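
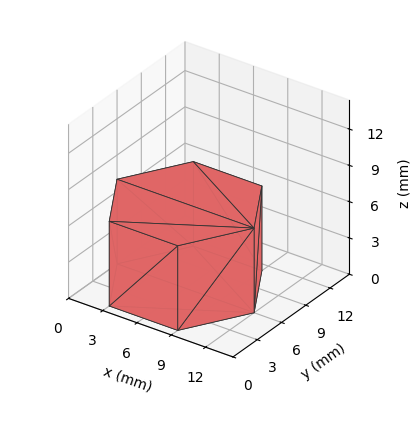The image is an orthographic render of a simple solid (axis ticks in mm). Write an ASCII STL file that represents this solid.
Reading the render: the shape is a regular 6-sided prism (a cylinder approximated with 6 flat sides), circumscribed radius ≈ 6 mm, height ≈ 7 mm (dimensions read to the nearest mm from the axis ticks). For the STL, each face is triangulated and given an outward normal.

solid part
  facet normal 0.0000 0.0000 -1.0000
    outer loop
      vertex 3.00 11.20 0.00
      vertex 9.00 11.20 0.00
      vertex 12.00 6.00 0.00
    endloop
  endfacet
  facet normal 0.0000 0.0000 -1.0000
    outer loop
      vertex 0.00 6.00 0.00
      vertex 3.00 11.20 0.00
      vertex 12.00 6.00 0.00
    endloop
  endfacet
  facet normal 0.0000 0.0000 -1.0000
    outer loop
      vertex 3.00 0.80 0.00
      vertex 0.00 6.00 0.00
      vertex 12.00 6.00 0.00
    endloop
  endfacet
  facet normal 0.0000 0.0000 -1.0000
    outer loop
      vertex 9.00 0.80 0.00
      vertex 3.00 0.80 0.00
      vertex 12.00 6.00 0.00
    endloop
  endfacet
  facet normal 0.0000 0.0000 1.0000
    outer loop
      vertex 12.00 6.00 7.00
      vertex 9.00 11.20 7.00
      vertex 3.00 11.20 7.00
    endloop
  endfacet
  facet normal 0.0000 0.0000 1.0000
    outer loop
      vertex 12.00 6.00 7.00
      vertex 3.00 11.20 7.00
      vertex 0.00 6.00 7.00
    endloop
  endfacet
  facet normal 0.0000 0.0000 1.0000
    outer loop
      vertex 12.00 6.00 7.00
      vertex 0.00 6.00 7.00
      vertex 3.00 0.80 7.00
    endloop
  endfacet
  facet normal 0.0000 0.0000 1.0000
    outer loop
      vertex 12.00 6.00 7.00
      vertex 3.00 0.80 7.00
      vertex 9.00 0.80 7.00
    endloop
  endfacet
  facet normal 0.8662 0.4997 0.0000
    outer loop
      vertex 12.00 6.00 0.00
      vertex 9.00 11.20 0.00
      vertex 9.00 11.20 7.00
    endloop
  endfacet
  facet normal 0.8662 0.4997 0.0000
    outer loop
      vertex 12.00 6.00 0.00
      vertex 9.00 11.20 7.00
      vertex 12.00 6.00 7.00
    endloop
  endfacet
  facet normal 0.0000 1.0000 0.0000
    outer loop
      vertex 9.00 11.20 0.00
      vertex 3.00 11.20 0.00
      vertex 3.00 11.20 7.00
    endloop
  endfacet
  facet normal 0.0000 1.0000 0.0000
    outer loop
      vertex 9.00 11.20 0.00
      vertex 3.00 11.20 7.00
      vertex 9.00 11.20 7.00
    endloop
  endfacet
  facet normal -0.8662 0.4997 0.0000
    outer loop
      vertex 3.00 11.20 0.00
      vertex 0.00 6.00 0.00
      vertex 0.00 6.00 7.00
    endloop
  endfacet
  facet normal -0.8662 0.4997 0.0000
    outer loop
      vertex 3.00 11.20 0.00
      vertex 0.00 6.00 7.00
      vertex 3.00 11.20 7.00
    endloop
  endfacet
  facet normal -0.8662 -0.4997 0.0000
    outer loop
      vertex 0.00 6.00 0.00
      vertex 3.00 0.80 0.00
      vertex 3.00 0.80 7.00
    endloop
  endfacet
  facet normal -0.8662 -0.4997 0.0000
    outer loop
      vertex 0.00 6.00 0.00
      vertex 3.00 0.80 7.00
      vertex 0.00 6.00 7.00
    endloop
  endfacet
  facet normal 0.0000 -1.0000 0.0000
    outer loop
      vertex 3.00 0.80 0.00
      vertex 9.00 0.80 0.00
      vertex 9.00 0.80 7.00
    endloop
  endfacet
  facet normal 0.0000 -1.0000 0.0000
    outer loop
      vertex 3.00 0.80 0.00
      vertex 9.00 0.80 7.00
      vertex 3.00 0.80 7.00
    endloop
  endfacet
  facet normal 0.8662 -0.4997 0.0000
    outer loop
      vertex 9.00 0.80 0.00
      vertex 12.00 6.00 0.00
      vertex 12.00 6.00 7.00
    endloop
  endfacet
  facet normal 0.8662 -0.4997 0.0000
    outer loop
      vertex 9.00 0.80 0.00
      vertex 12.00 6.00 7.00
      vertex 9.00 0.80 7.00
    endloop
  endfacet
endsolid part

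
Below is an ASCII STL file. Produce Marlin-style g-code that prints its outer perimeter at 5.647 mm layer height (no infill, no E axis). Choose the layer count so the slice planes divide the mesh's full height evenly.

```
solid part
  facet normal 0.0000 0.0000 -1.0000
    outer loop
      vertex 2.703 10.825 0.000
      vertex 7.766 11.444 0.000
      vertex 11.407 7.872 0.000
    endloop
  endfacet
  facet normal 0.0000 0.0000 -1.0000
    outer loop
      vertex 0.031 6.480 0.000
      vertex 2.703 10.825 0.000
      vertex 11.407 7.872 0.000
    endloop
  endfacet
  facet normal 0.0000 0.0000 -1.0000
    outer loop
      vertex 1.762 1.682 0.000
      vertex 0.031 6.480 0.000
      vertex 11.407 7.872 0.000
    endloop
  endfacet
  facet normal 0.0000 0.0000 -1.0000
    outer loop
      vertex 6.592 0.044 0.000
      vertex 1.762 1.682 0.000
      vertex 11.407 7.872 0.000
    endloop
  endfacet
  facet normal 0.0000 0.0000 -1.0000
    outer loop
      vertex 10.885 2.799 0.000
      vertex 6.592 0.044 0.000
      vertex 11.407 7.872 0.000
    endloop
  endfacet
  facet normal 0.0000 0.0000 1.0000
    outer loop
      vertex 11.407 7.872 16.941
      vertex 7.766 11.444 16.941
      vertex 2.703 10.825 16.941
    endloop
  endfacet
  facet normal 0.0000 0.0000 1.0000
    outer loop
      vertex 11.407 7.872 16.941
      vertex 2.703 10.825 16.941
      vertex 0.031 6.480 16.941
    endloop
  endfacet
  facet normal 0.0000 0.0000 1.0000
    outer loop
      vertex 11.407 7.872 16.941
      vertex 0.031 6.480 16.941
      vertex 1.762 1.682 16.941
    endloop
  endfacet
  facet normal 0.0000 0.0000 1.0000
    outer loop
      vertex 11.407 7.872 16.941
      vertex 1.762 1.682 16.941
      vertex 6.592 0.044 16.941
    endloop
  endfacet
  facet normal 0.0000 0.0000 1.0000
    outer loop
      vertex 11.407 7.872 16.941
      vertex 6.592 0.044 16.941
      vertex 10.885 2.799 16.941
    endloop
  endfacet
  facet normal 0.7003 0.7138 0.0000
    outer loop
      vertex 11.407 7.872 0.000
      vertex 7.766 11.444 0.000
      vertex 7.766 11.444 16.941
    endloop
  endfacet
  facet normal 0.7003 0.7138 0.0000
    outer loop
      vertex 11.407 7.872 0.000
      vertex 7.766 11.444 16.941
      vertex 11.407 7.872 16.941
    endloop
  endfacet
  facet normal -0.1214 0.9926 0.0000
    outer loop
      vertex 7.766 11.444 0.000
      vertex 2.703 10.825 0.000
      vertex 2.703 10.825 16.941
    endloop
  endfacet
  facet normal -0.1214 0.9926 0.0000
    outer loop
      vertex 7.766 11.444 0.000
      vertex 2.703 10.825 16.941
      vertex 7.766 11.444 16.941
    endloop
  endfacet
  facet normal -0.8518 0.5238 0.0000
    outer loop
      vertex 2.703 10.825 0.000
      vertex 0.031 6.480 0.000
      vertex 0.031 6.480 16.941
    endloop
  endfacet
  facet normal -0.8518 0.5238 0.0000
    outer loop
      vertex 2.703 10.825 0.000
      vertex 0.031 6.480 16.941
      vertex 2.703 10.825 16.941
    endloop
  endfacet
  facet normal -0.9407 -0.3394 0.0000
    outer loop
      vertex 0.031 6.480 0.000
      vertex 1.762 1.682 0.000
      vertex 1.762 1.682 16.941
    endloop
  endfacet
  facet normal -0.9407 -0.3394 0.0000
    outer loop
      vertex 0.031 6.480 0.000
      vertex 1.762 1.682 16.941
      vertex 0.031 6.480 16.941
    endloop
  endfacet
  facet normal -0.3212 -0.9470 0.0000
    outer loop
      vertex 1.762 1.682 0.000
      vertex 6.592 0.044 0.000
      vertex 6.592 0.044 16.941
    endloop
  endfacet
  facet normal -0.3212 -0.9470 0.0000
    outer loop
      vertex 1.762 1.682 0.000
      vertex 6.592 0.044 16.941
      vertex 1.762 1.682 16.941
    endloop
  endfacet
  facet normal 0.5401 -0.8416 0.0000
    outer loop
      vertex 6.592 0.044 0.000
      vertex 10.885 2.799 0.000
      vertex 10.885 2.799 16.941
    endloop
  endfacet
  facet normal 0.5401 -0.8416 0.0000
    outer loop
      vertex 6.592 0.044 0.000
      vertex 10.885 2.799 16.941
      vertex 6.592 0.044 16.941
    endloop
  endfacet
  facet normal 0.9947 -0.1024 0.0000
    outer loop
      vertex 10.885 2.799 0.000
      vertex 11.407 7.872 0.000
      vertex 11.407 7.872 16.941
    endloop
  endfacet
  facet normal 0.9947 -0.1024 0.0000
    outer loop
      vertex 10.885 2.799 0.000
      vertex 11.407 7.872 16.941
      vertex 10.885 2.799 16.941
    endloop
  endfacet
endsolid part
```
; perimeter-only toolpath
G21 ; units = mm
G90 ; absolute positioning
G28 ; home
; layer 1
G0 Z5.647
G0 X11.407 Y7.872
G1 X7.766 Y11.444
G1 X2.703 Y10.825
G1 X0.031 Y6.480
G1 X1.762 Y1.682
G1 X6.592 Y0.044
G1 X10.885 Y2.799
G1 X11.407 Y7.872
; layer 2
G0 Z11.294
G0 X11.407 Y7.872
G1 X7.766 Y11.444
G1 X2.703 Y10.825
G1 X0.031 Y6.480
G1 X1.762 Y1.682
G1 X6.592 Y0.044
G1 X10.885 Y2.799
G1 X11.407 Y7.872
; layer 3
G0 Z16.941
G0 X11.407 Y7.872
G1 X7.766 Y11.444
G1 X2.703 Y10.825
G1 X0.031 Y6.480
G1 X1.762 Y1.682
G1 X6.592 Y0.044
G1 X10.885 Y2.799
G1 X11.407 Y7.872
M2 ; end

The solid is a regular 7-sided prism (a cylinder approximated with 7 flat sides), circumscribed radius ≈ 5.88 mm, height ≈ 16.9 mm. Slicing at Δz = 5.647 mm — 3 equal slices spanning the solid's height, so layer i sits at z = i·h/3 — gives 3 non-empty perimeters. Each is a 7-segment closed polygon; G0 lifts to the layer z and rapids to the start vertex, then G1 traces the edges.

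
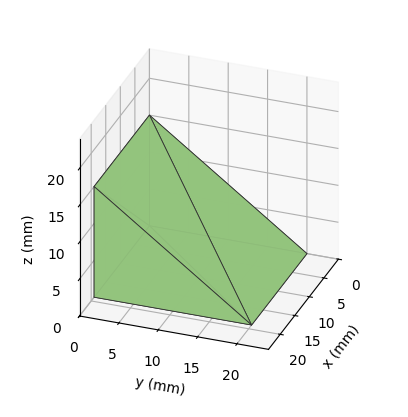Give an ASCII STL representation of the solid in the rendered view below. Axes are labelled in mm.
Reading the render: the shape is a wedge (ramp): 19 × 20 mm base, rising to 15 mm along the y=0 edge and sloping linearly to z=0 at y=20 (dimensions read to the nearest mm from the axis ticks). For the STL, each face is triangulated and given an outward normal.

solid part
  facet normal 0.0000 0.0000 -1.0000
    outer loop
      vertex 19.000 20.000 0.000
      vertex 19.000 0.000 0.000
      vertex 0.000 0.000 0.000
    endloop
  endfacet
  facet normal 0.0000 0.0000 -1.0000
    outer loop
      vertex 0.000 20.000 0.000
      vertex 19.000 20.000 0.000
      vertex 0.000 0.000 0.000
    endloop
  endfacet
  facet normal 0.0000 -1.0000 0.0000
    outer loop
      vertex 0.000 0.000 0.000
      vertex 19.000 0.000 0.000
      vertex 19.000 0.000 15.000
    endloop
  endfacet
  facet normal 0.0000 -1.0000 0.0000
    outer loop
      vertex 0.000 0.000 0.000
      vertex 19.000 0.000 15.000
      vertex 0.000 0.000 15.000
    endloop
  endfacet
  facet normal 0.0000 0.6000 0.8000
    outer loop
      vertex 0.000 0.000 15.000
      vertex 19.000 0.000 15.000
      vertex 19.000 20.000 0.000
    endloop
  endfacet
  facet normal 0.0000 0.6000 0.8000
    outer loop
      vertex 0.000 0.000 15.000
      vertex 19.000 20.000 0.000
      vertex 0.000 20.000 0.000
    endloop
  endfacet
  facet normal -1.0000 0.0000 0.0000
    outer loop
      vertex 0.000 0.000 15.000
      vertex 0.000 20.000 0.000
      vertex 0.000 0.000 0.000
    endloop
  endfacet
  facet normal 1.0000 0.0000 0.0000
    outer loop
      vertex 19.000 0.000 0.000
      vertex 19.000 20.000 0.000
      vertex 19.000 0.000 15.000
    endloop
  endfacet
endsolid part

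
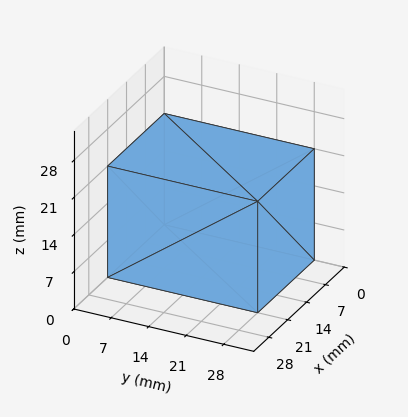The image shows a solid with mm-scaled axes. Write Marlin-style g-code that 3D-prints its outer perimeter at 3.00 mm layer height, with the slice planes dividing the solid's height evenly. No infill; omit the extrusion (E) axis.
Reading the render: the shape is a rectangular box, roughly 21 × 28 mm footprint and 21 mm tall (dimensions read to the nearest mm from the axis ticks). For the g-code, the solid's height is divided into equal slices at the stated Δz and each level perimeter traced with G1 moves after a G0 lift.

; perimeter-only toolpath
G21 ; units = mm
G90 ; absolute positioning
G28 ; home
; layer 1
G0 Z3.00
G0 X0.00 Y0.00
G1 X21.00 Y0.00
G1 X21.00 Y28.00
G1 X0.00 Y28.00
G1 X0.00 Y0.00
; layer 2
G0 Z6.00
G0 X0.00 Y0.00
G1 X21.00 Y0.00
G1 X21.00 Y28.00
G1 X0.00 Y28.00
G1 X0.00 Y0.00
; layer 3
G0 Z9.00
G0 X0.00 Y0.00
G1 X21.00 Y0.00
G1 X21.00 Y28.00
G1 X0.00 Y28.00
G1 X0.00 Y0.00
; layer 4
G0 Z12.00
G0 X0.00 Y0.00
G1 X21.00 Y0.00
G1 X21.00 Y28.00
G1 X0.00 Y28.00
G1 X0.00 Y0.00
; layer 5
G0 Z15.00
G0 X0.00 Y0.00
G1 X21.00 Y0.00
G1 X21.00 Y28.00
G1 X0.00 Y28.00
G1 X0.00 Y0.00
; layer 6
G0 Z18.00
G0 X0.00 Y0.00
G1 X21.00 Y0.00
G1 X21.00 Y28.00
G1 X0.00 Y28.00
G1 X0.00 Y0.00
; layer 7
G0 Z21.00
G0 X0.00 Y0.00
G1 X21.00 Y0.00
G1 X21.00 Y28.00
G1 X0.00 Y28.00
G1 X0.00 Y0.00
M2 ; end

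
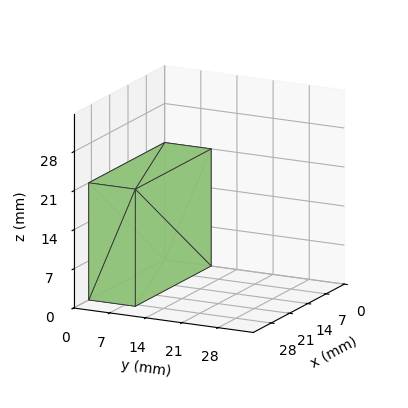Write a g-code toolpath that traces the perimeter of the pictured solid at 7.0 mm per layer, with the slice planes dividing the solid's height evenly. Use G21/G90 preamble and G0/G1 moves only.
Reading the render: the shape is a rectangular box, roughly 29 × 9 mm footprint and 21 mm tall (dimensions read to the nearest mm from the axis ticks). For the g-code, the solid's height is divided into equal slices at the stated Δz and each level perimeter traced with G1 moves after a G0 lift.

; perimeter-only toolpath
G21 ; units = mm
G90 ; absolute positioning
G28 ; home
; layer 1
G0 Z7.0
G0 X0.0 Y0.0
G1 X29.0 Y0.0
G1 X29.0 Y9.0
G1 X0.0 Y9.0
G1 X0.0 Y0.0
; layer 2
G0 Z14.0
G0 X0.0 Y0.0
G1 X29.0 Y0.0
G1 X29.0 Y9.0
G1 X0.0 Y9.0
G1 X0.0 Y0.0
; layer 3
G0 Z21.0
G0 X0.0 Y0.0
G1 X29.0 Y0.0
G1 X29.0 Y9.0
G1 X0.0 Y9.0
G1 X0.0 Y0.0
M2 ; end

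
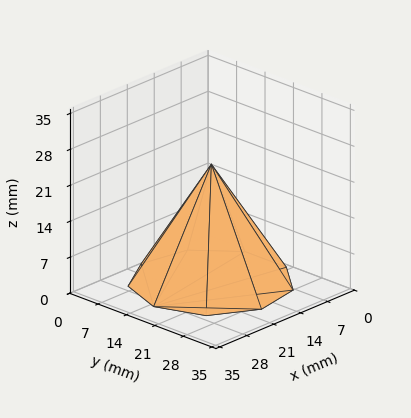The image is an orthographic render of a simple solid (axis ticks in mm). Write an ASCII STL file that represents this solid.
Reading the render: the shape is a regular 9-sided pyramid, base circumscribed radius ≈ 15 mm, apex at z ≈ 23 mm (dimensions read to the nearest mm from the axis ticks). For the STL, each face is triangulated and given an outward normal.

solid part
  facet normal 0.0000 0.0000 -1.0000
    outer loop
      vertex 17.6 29.8 0.0
      vertex 26.5 24.6 0.0
      vertex 30.0 15.0 0.0
    endloop
  endfacet
  facet normal 0.0000 0.0000 -1.0000
    outer loop
      vertex 7.5 28.0 0.0
      vertex 17.6 29.8 0.0
      vertex 30.0 15.0 0.0
    endloop
  endfacet
  facet normal 0.0000 0.0000 -1.0000
    outer loop
      vertex 0.9 20.1 0.0
      vertex 7.5 28.0 0.0
      vertex 30.0 15.0 0.0
    endloop
  endfacet
  facet normal 0.0000 0.0000 -1.0000
    outer loop
      vertex 0.9 9.9 0.0
      vertex 0.9 20.1 0.0
      vertex 30.0 15.0 0.0
    endloop
  endfacet
  facet normal 0.0000 0.0000 -1.0000
    outer loop
      vertex 7.5 2.0 0.0
      vertex 0.9 9.9 0.0
      vertex 30.0 15.0 0.0
    endloop
  endfacet
  facet normal 0.0000 0.0000 -1.0000
    outer loop
      vertex 17.6 0.2 0.0
      vertex 7.5 2.0 0.0
      vertex 30.0 15.0 0.0
    endloop
  endfacet
  facet normal 0.0000 0.0000 -1.0000
    outer loop
      vertex 26.5 5.4 0.0
      vertex 17.6 0.2 0.0
      vertex 30.0 15.0 0.0
    endloop
  endfacet
  facet normal 0.8011 0.2921 0.5224
    outer loop
      vertex 30.0 15.0 0.0
      vertex 26.5 24.6 0.0
      vertex 15.0 15.0 23.0
    endloop
  endfacet
  facet normal 0.4302 0.7363 0.5224
    outer loop
      vertex 26.5 24.6 0.0
      vertex 17.6 29.8 0.0
      vertex 15.0 15.0 23.0
    endloop
  endfacet
  facet normal -0.1495 0.8391 0.5230
    outer loop
      vertex 17.6 29.8 0.0
      vertex 7.5 28.0 0.0
      vertex 15.0 15.0 23.0
    endloop
  endfacet
  facet normal -0.6544 0.5467 0.5224
    outer loop
      vertex 7.5 28.0 0.0
      vertex 0.9 20.1 0.0
      vertex 15.0 15.0 23.0
    endloop
  endfacet
  facet normal -0.8525 0.0000 0.5226
    outer loop
      vertex 0.9 20.1 0.0
      vertex 0.9 9.9 0.0
      vertex 15.0 15.0 23.0
    endloop
  endfacet
  facet normal -0.6544 -0.5467 0.5224
    outer loop
      vertex 0.9 9.9 0.0
      vertex 7.5 2.0 0.0
      vertex 15.0 15.0 23.0
    endloop
  endfacet
  facet normal -0.1495 -0.8391 0.5230
    outer loop
      vertex 7.5 2.0 0.0
      vertex 17.6 0.2 0.0
      vertex 15.0 15.0 23.0
    endloop
  endfacet
  facet normal 0.4302 -0.7363 0.5224
    outer loop
      vertex 17.6 0.2 0.0
      vertex 26.5 5.4 0.0
      vertex 15.0 15.0 23.0
    endloop
  endfacet
  facet normal 0.8011 -0.2921 0.5224
    outer loop
      vertex 26.5 5.4 0.0
      vertex 30.0 15.0 0.0
      vertex 15.0 15.0 23.0
    endloop
  endfacet
endsolid part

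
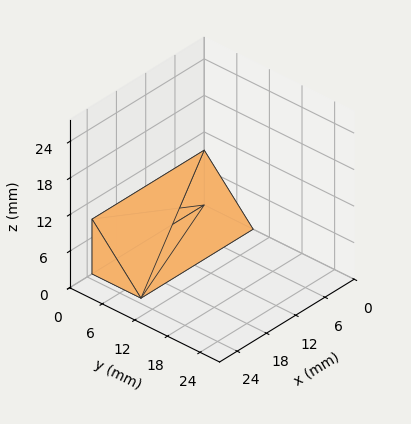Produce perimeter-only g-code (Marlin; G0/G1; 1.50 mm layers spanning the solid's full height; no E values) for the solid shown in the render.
Reading the render: the shape is a wedge (ramp): 23 × 9 mm base, rising to 9 mm along the y=0 edge and sloping linearly to z=0 at y=9 (dimensions read to the nearest mm from the axis ticks). For the g-code, the solid's height is divided into equal slices at the stated Δz and each level perimeter traced with G1 moves after a G0 lift.

; perimeter-only toolpath
G21 ; units = mm
G90 ; absolute positioning
G28 ; home
; layer 1
G0 Z1.50
G0 X0.00 Y0.00
G1 X23.00 Y0.00
G1 X23.00 Y7.50
G1 X0.00 Y7.50
G1 X0.00 Y0.00
; layer 2
G0 Z3.00
G0 X0.00 Y0.00
G1 X23.00 Y0.00
G1 X23.00 Y6.00
G1 X0.00 Y6.00
G1 X0.00 Y0.00
; layer 3
G0 Z4.50
G0 X0.00 Y0.00
G1 X23.00 Y0.00
G1 X23.00 Y4.50
G1 X0.00 Y4.50
G1 X0.00 Y0.00
; layer 4
G0 Z6.00
G0 X0.00 Y0.00
G1 X23.00 Y0.00
G1 X23.00 Y3.00
G1 X0.00 Y3.00
G1 X0.00 Y0.00
; layer 5
G0 Z7.50
G0 X0.00 Y0.00
G1 X23.00 Y0.00
G1 X23.00 Y1.50
G1 X0.00 Y1.50
G1 X0.00 Y0.00
M2 ; end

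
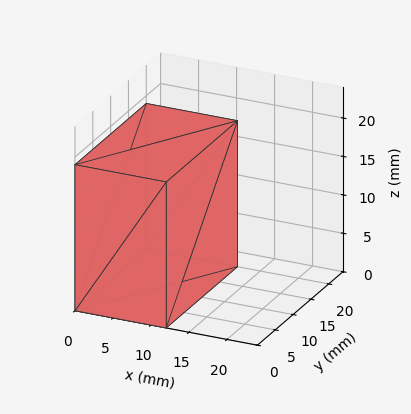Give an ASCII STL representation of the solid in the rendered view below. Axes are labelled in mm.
Reading the render: the shape is a rectangular box, roughly 12 × 20 mm footprint and 19 mm tall (dimensions read to the nearest mm from the axis ticks). For the STL, each face is triangulated and given an outward normal.

solid part
  facet normal 0.0000 0.0000 -1.0000
    outer loop
      vertex 12.0 20.0 0.0
      vertex 12.0 0.0 0.0
      vertex 0.0 0.0 0.0
    endloop
  endfacet
  facet normal 0.0000 0.0000 -1.0000
    outer loop
      vertex 0.0 20.0 0.0
      vertex 12.0 20.0 0.0
      vertex 0.0 0.0 0.0
    endloop
  endfacet
  facet normal 0.0000 0.0000 1.0000
    outer loop
      vertex 0.0 0.0 19.0
      vertex 12.0 0.0 19.0
      vertex 12.0 20.0 19.0
    endloop
  endfacet
  facet normal 0.0000 0.0000 1.0000
    outer loop
      vertex 0.0 0.0 19.0
      vertex 12.0 20.0 19.0
      vertex 0.0 20.0 19.0
    endloop
  endfacet
  facet normal 0.0000 -1.0000 0.0000
    outer loop
      vertex 0.0 0.0 0.0
      vertex 12.0 0.0 0.0
      vertex 12.0 0.0 19.0
    endloop
  endfacet
  facet normal 0.0000 -1.0000 0.0000
    outer loop
      vertex 0.0 0.0 0.0
      vertex 12.0 0.0 19.0
      vertex 0.0 0.0 19.0
    endloop
  endfacet
  facet normal 0.0000 1.0000 0.0000
    outer loop
      vertex 12.0 20.0 19.0
      vertex 12.0 20.0 0.0
      vertex 0.0 20.0 0.0
    endloop
  endfacet
  facet normal 0.0000 1.0000 0.0000
    outer loop
      vertex 0.0 20.0 19.0
      vertex 12.0 20.0 19.0
      vertex 0.0 20.0 0.0
    endloop
  endfacet
  facet normal -1.0000 0.0000 0.0000
    outer loop
      vertex 0.0 20.0 19.0
      vertex 0.0 20.0 0.0
      vertex 0.0 0.0 0.0
    endloop
  endfacet
  facet normal -1.0000 0.0000 0.0000
    outer loop
      vertex 0.0 0.0 19.0
      vertex 0.0 20.0 19.0
      vertex 0.0 0.0 0.0
    endloop
  endfacet
  facet normal 1.0000 0.0000 0.0000
    outer loop
      vertex 12.0 0.0 0.0
      vertex 12.0 20.0 0.0
      vertex 12.0 20.0 19.0
    endloop
  endfacet
  facet normal 1.0000 0.0000 0.0000
    outer loop
      vertex 12.0 0.0 0.0
      vertex 12.0 20.0 19.0
      vertex 12.0 0.0 19.0
    endloop
  endfacet
endsolid part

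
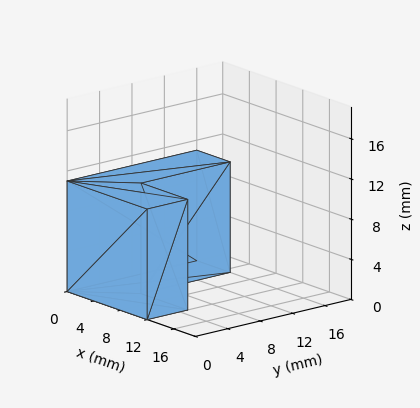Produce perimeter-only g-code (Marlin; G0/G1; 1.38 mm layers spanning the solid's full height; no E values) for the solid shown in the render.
Reading the render: the shape is an L-shaped prism: outer 12 × 16 mm, arm thicknesses ≈ 5 mm (horizontal) and 5 mm (vertical), extruded 11 mm in z (dimensions read to the nearest mm from the axis ticks). For the g-code, the solid's height is divided into equal slices at the stated Δz and each level perimeter traced with G1 moves after a G0 lift.

; perimeter-only toolpath
G21 ; units = mm
G90 ; absolute positioning
G28 ; home
; layer 1
G0 Z1.38
G0 X0.00 Y0.00
G1 X12.00 Y0.00
G1 X12.00 Y5.00
G1 X5.00 Y5.00
G1 X5.00 Y16.00
G1 X0.00 Y16.00
G1 X0.00 Y0.00
; layer 2
G0 Z2.75
G0 X0.00 Y0.00
G1 X12.00 Y0.00
G1 X12.00 Y5.00
G1 X5.00 Y5.00
G1 X5.00 Y16.00
G1 X0.00 Y16.00
G1 X0.00 Y0.00
; layer 3
G0 Z4.12
G0 X0.00 Y0.00
G1 X12.00 Y0.00
G1 X12.00 Y5.00
G1 X5.00 Y5.00
G1 X5.00 Y16.00
G1 X0.00 Y16.00
G1 X0.00 Y0.00
; layer 4
G0 Z5.50
G0 X0.00 Y0.00
G1 X12.00 Y0.00
G1 X12.00 Y5.00
G1 X5.00 Y5.00
G1 X5.00 Y16.00
G1 X0.00 Y16.00
G1 X0.00 Y0.00
; layer 5
G0 Z6.88
G0 X0.00 Y0.00
G1 X12.00 Y0.00
G1 X12.00 Y5.00
G1 X5.00 Y5.00
G1 X5.00 Y16.00
G1 X0.00 Y16.00
G1 X0.00 Y0.00
; layer 6
G0 Z8.25
G0 X0.00 Y0.00
G1 X12.00 Y0.00
G1 X12.00 Y5.00
G1 X5.00 Y5.00
G1 X5.00 Y16.00
G1 X0.00 Y16.00
G1 X0.00 Y0.00
; layer 7
G0 Z9.62
G0 X0.00 Y0.00
G1 X12.00 Y0.00
G1 X12.00 Y5.00
G1 X5.00 Y5.00
G1 X5.00 Y16.00
G1 X0.00 Y16.00
G1 X0.00 Y0.00
; layer 8
G0 Z11.00
G0 X0.00 Y0.00
G1 X12.00 Y0.00
G1 X12.00 Y5.00
G1 X5.00 Y5.00
G1 X5.00 Y16.00
G1 X0.00 Y16.00
G1 X0.00 Y0.00
M2 ; end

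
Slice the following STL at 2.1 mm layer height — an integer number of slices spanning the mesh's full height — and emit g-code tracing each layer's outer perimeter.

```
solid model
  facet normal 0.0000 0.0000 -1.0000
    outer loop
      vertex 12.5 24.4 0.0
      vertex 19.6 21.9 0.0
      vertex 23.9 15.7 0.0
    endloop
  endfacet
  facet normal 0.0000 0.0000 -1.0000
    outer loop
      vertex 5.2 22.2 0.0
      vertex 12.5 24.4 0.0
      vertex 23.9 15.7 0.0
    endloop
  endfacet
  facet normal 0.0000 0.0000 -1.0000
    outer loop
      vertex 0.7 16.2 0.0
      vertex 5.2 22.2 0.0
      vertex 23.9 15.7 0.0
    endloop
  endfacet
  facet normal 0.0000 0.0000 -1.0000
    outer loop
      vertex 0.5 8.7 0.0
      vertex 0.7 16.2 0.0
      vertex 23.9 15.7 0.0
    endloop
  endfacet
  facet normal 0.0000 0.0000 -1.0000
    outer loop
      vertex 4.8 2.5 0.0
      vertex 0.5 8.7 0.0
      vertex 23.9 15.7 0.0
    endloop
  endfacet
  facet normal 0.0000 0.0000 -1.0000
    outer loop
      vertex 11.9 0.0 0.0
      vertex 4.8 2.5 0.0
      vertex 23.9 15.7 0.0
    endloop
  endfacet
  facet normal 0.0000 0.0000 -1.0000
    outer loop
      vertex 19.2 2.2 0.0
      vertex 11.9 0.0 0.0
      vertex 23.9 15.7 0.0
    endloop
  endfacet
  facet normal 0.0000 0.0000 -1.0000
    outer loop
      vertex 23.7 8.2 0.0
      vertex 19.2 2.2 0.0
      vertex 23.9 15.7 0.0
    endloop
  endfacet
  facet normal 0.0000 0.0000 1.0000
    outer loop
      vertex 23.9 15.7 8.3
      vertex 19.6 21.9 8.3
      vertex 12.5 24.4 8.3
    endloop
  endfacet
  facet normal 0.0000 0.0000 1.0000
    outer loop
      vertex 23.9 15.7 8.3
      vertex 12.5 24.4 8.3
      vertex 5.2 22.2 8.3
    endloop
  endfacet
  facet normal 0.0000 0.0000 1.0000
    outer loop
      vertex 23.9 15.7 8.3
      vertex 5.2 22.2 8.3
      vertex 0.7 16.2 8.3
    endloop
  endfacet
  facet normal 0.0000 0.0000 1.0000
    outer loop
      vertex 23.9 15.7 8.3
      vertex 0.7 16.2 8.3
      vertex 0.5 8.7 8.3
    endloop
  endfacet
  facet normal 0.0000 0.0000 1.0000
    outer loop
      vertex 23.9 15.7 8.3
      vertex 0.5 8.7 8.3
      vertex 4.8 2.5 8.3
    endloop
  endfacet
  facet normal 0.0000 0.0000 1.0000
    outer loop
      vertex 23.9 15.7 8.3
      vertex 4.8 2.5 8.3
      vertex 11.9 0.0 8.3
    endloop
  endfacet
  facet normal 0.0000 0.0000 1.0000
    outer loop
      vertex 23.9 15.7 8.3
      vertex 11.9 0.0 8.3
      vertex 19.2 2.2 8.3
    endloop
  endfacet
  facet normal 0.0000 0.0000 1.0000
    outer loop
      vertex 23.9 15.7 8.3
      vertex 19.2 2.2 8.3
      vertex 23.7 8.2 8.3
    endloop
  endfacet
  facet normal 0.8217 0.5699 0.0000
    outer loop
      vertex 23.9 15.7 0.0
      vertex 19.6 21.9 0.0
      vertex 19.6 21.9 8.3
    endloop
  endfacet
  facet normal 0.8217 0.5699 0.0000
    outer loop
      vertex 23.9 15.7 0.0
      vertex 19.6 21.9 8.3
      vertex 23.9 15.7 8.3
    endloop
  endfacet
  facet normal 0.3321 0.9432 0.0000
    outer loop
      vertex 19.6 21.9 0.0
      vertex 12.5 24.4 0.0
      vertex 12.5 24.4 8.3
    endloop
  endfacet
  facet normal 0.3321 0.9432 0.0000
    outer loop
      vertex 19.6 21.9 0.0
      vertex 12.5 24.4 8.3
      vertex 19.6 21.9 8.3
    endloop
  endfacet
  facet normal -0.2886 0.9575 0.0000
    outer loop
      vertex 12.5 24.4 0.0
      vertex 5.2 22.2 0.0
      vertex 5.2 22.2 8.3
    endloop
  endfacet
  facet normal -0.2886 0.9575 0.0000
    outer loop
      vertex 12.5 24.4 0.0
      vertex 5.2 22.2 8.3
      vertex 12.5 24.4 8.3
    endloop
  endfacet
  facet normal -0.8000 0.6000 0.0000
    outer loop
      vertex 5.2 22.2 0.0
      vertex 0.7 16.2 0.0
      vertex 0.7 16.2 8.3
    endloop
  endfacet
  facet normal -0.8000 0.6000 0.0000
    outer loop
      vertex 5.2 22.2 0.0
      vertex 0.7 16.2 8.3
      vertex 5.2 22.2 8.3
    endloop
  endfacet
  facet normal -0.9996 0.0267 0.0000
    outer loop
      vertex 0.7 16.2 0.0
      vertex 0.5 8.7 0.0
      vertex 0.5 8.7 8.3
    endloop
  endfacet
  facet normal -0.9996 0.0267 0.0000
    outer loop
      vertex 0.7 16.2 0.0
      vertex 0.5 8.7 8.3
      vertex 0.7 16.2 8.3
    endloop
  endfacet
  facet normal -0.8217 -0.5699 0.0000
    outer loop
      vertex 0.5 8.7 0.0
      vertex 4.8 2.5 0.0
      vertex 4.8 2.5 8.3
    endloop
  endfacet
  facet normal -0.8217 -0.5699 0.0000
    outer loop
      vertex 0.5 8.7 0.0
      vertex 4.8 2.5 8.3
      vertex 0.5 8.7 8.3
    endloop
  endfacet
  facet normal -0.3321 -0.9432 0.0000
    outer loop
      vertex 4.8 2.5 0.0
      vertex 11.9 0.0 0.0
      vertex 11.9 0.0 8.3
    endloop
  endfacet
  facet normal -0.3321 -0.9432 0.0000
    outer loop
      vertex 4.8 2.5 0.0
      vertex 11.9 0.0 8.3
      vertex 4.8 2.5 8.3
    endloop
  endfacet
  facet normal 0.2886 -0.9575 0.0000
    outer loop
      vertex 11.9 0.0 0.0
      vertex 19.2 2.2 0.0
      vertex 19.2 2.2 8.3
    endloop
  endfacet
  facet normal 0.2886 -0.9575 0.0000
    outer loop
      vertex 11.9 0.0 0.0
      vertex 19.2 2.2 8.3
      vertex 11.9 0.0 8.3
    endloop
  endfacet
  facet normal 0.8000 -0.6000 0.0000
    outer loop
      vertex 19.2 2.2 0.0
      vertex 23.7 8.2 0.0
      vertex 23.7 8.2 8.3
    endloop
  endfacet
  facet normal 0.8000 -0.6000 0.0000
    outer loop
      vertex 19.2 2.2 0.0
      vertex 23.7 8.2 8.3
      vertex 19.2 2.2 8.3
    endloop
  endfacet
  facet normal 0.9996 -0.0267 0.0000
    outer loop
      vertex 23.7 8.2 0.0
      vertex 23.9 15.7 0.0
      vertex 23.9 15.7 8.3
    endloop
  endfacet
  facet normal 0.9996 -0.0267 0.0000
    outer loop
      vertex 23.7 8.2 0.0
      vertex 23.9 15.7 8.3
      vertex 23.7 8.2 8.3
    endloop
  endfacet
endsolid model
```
; perimeter-only toolpath
G21 ; units = mm
G90 ; absolute positioning
G28 ; home
; layer 1
G0 Z2.1
G0 X23.9 Y15.7
G1 X19.6 Y21.9
G1 X12.5 Y24.4
G1 X5.2 Y22.2
G1 X0.7 Y16.2
G1 X0.5 Y8.7
G1 X4.8 Y2.5
G1 X11.9 Y0.0
G1 X19.2 Y2.2
G1 X23.7 Y8.2
G1 X23.9 Y15.7
; layer 2
G0 Z4.2
G0 X23.9 Y15.7
G1 X19.6 Y21.9
G1 X12.5 Y24.4
G1 X5.2 Y22.2
G1 X0.7 Y16.2
G1 X0.5 Y8.7
G1 X4.8 Y2.5
G1 X11.9 Y0.0
G1 X19.2 Y2.2
G1 X23.7 Y8.2
G1 X23.9 Y15.7
; layer 3
G0 Z6.2
G0 X23.9 Y15.7
G1 X19.6 Y21.9
G1 X12.5 Y24.4
G1 X5.2 Y22.2
G1 X0.7 Y16.2
G1 X0.5 Y8.7
G1 X4.8 Y2.5
G1 X11.9 Y0.0
G1 X19.2 Y2.2
G1 X23.7 Y8.2
G1 X23.9 Y15.7
; layer 4
G0 Z8.3
G0 X23.9 Y15.7
G1 X19.6 Y21.9
G1 X12.5 Y24.4
G1 X5.2 Y22.2
G1 X0.7 Y16.2
G1 X0.5 Y8.7
G1 X4.8 Y2.5
G1 X11.9 Y0.0
G1 X19.2 Y2.2
G1 X23.7 Y8.2
G1 X23.9 Y15.7
M2 ; end

The solid is a regular 10-sided prism (a cylinder approximated with 10 flat sides), circumscribed radius ≈ 12.2 mm, height ≈ 8.3 mm. Slicing at Δz = 2.1 mm — 4 equal slices spanning the solid's height, so layer i sits at z = i·h/4 — gives 4 non-empty perimeters. Each is a 10-segment closed polygon; G0 lifts to the layer z and rapids to the start vertex, then G1 traces the edges.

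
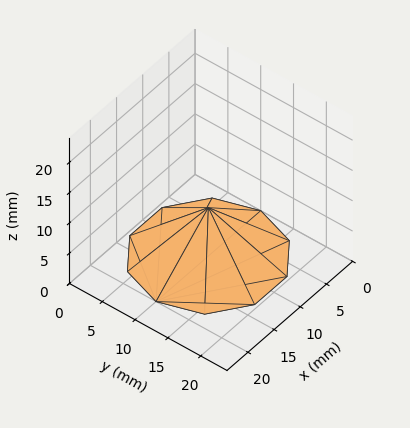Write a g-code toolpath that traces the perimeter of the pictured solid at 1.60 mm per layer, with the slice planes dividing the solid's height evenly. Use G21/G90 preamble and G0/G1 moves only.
Reading the render: the shape is a regular 10-sided pyramid, base circumscribed radius ≈ 10 mm, apex at z ≈ 8 mm (dimensions read to the nearest mm from the axis ticks). For the g-code, the solid's height is divided into equal slices at the stated Δz and each level perimeter traced with G1 moves after a G0 lift.

; perimeter-only toolpath
G21 ; units = mm
G90 ; absolute positioning
G28 ; home
; layer 1
G0 Z1.60
G0 X18.00 Y10.00
G1 X16.47 Y14.70
G1 X12.47 Y17.61
G1 X7.53 Y17.61
G1 X3.53 Y14.70
G1 X2.00 Y10.00
G1 X3.53 Y5.30
G1 X7.53 Y2.39
G1 X12.47 Y2.39
G1 X16.47 Y5.30
G1 X18.00 Y10.00
; layer 2
G0 Z3.20
G0 X16.00 Y10.00
G1 X14.85 Y13.53
G1 X11.85 Y15.71
G1 X8.15 Y15.71
G1 X5.15 Y13.53
G1 X4.00 Y10.00
G1 X5.15 Y6.47
G1 X8.15 Y4.29
G1 X11.85 Y4.29
G1 X14.85 Y6.47
G1 X16.00 Y10.00
; layer 3
G0 Z4.80
G0 X14.00 Y10.00
G1 X13.24 Y12.35
G1 X11.24 Y13.80
G1 X8.76 Y13.80
G1 X6.76 Y12.35
G1 X6.00 Y10.00
G1 X6.76 Y7.65
G1 X8.76 Y6.20
G1 X11.24 Y6.20
G1 X13.24 Y7.65
G1 X14.00 Y10.00
; layer 4
G0 Z6.40
G0 X12.00 Y10.00
G1 X11.62 Y11.18
G1 X10.62 Y11.90
G1 X9.38 Y11.90
G1 X8.38 Y11.18
G1 X8.00 Y10.00
G1 X8.38 Y8.82
G1 X9.38 Y8.10
G1 X10.62 Y8.10
G1 X11.62 Y8.82
G1 X12.00 Y10.00
M2 ; end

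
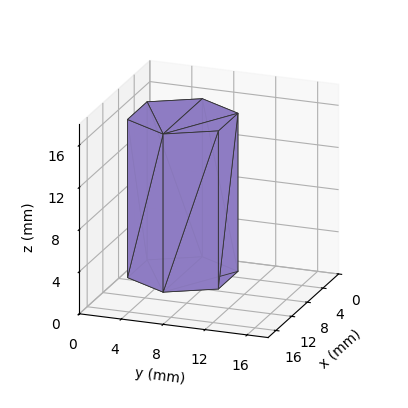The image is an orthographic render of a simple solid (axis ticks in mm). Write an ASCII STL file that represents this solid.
Reading the render: the shape is a regular 6-sided prism (a cylinder approximated with 6 flat sides), circumscribed radius ≈ 5 mm, height ≈ 15 mm (dimensions read to the nearest mm from the axis ticks). For the STL, each face is triangulated and given an outward normal.

solid part
  facet normal 0.0000 0.0000 -1.0000
    outer loop
      vertex 2.50 9.33 0.00
      vertex 7.50 9.33 0.00
      vertex 10.00 5.00 0.00
    endloop
  endfacet
  facet normal 0.0000 0.0000 -1.0000
    outer loop
      vertex 0.00 5.00 0.00
      vertex 2.50 9.33 0.00
      vertex 10.00 5.00 0.00
    endloop
  endfacet
  facet normal 0.0000 0.0000 -1.0000
    outer loop
      vertex 2.50 0.67 0.00
      vertex 0.00 5.00 0.00
      vertex 10.00 5.00 0.00
    endloop
  endfacet
  facet normal 0.0000 0.0000 -1.0000
    outer loop
      vertex 7.50 0.67 0.00
      vertex 2.50 0.67 0.00
      vertex 10.00 5.00 0.00
    endloop
  endfacet
  facet normal 0.0000 0.0000 1.0000
    outer loop
      vertex 10.00 5.00 15.00
      vertex 7.50 9.33 15.00
      vertex 2.50 9.33 15.00
    endloop
  endfacet
  facet normal 0.0000 0.0000 1.0000
    outer loop
      vertex 10.00 5.00 15.00
      vertex 2.50 9.33 15.00
      vertex 0.00 5.00 15.00
    endloop
  endfacet
  facet normal 0.0000 0.0000 1.0000
    outer loop
      vertex 10.00 5.00 15.00
      vertex 0.00 5.00 15.00
      vertex 2.50 0.67 15.00
    endloop
  endfacet
  facet normal 0.0000 0.0000 1.0000
    outer loop
      vertex 10.00 5.00 15.00
      vertex 2.50 0.67 15.00
      vertex 7.50 0.67 15.00
    endloop
  endfacet
  facet normal 0.8660 0.5000 0.0000
    outer loop
      vertex 10.00 5.00 0.00
      vertex 7.50 9.33 0.00
      vertex 7.50 9.33 15.00
    endloop
  endfacet
  facet normal 0.8660 0.5000 0.0000
    outer loop
      vertex 10.00 5.00 0.00
      vertex 7.50 9.33 15.00
      vertex 10.00 5.00 15.00
    endloop
  endfacet
  facet normal 0.0000 1.0000 0.0000
    outer loop
      vertex 7.50 9.33 0.00
      vertex 2.50 9.33 0.00
      vertex 2.50 9.33 15.00
    endloop
  endfacet
  facet normal 0.0000 1.0000 0.0000
    outer loop
      vertex 7.50 9.33 0.00
      vertex 2.50 9.33 15.00
      vertex 7.50 9.33 15.00
    endloop
  endfacet
  facet normal -0.8660 0.5000 0.0000
    outer loop
      vertex 2.50 9.33 0.00
      vertex 0.00 5.00 0.00
      vertex 0.00 5.00 15.00
    endloop
  endfacet
  facet normal -0.8660 0.5000 0.0000
    outer loop
      vertex 2.50 9.33 0.00
      vertex 0.00 5.00 15.00
      vertex 2.50 9.33 15.00
    endloop
  endfacet
  facet normal -0.8660 -0.5000 0.0000
    outer loop
      vertex 0.00 5.00 0.00
      vertex 2.50 0.67 0.00
      vertex 2.50 0.67 15.00
    endloop
  endfacet
  facet normal -0.8660 -0.5000 0.0000
    outer loop
      vertex 0.00 5.00 0.00
      vertex 2.50 0.67 15.00
      vertex 0.00 5.00 15.00
    endloop
  endfacet
  facet normal 0.0000 -1.0000 0.0000
    outer loop
      vertex 2.50 0.67 0.00
      vertex 7.50 0.67 0.00
      vertex 7.50 0.67 15.00
    endloop
  endfacet
  facet normal 0.0000 -1.0000 0.0000
    outer loop
      vertex 2.50 0.67 0.00
      vertex 7.50 0.67 15.00
      vertex 2.50 0.67 15.00
    endloop
  endfacet
  facet normal 0.8660 -0.5000 0.0000
    outer loop
      vertex 7.50 0.67 0.00
      vertex 10.00 5.00 0.00
      vertex 10.00 5.00 15.00
    endloop
  endfacet
  facet normal 0.8660 -0.5000 0.0000
    outer loop
      vertex 7.50 0.67 0.00
      vertex 10.00 5.00 15.00
      vertex 7.50 0.67 15.00
    endloop
  endfacet
endsolid part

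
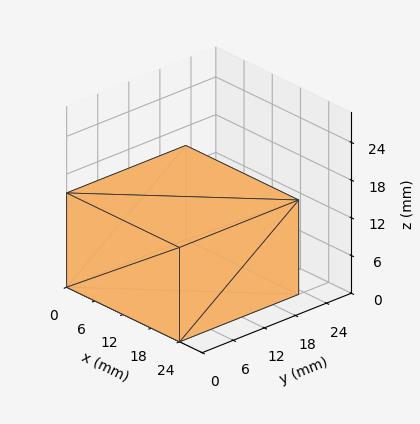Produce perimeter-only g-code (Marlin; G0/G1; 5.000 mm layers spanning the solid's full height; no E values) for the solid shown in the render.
Reading the render: the shape is a rectangular box, roughly 24 × 23 mm footprint and 15 mm tall (dimensions read to the nearest mm from the axis ticks). For the g-code, the solid's height is divided into equal slices at the stated Δz and each level perimeter traced with G1 moves after a G0 lift.

; perimeter-only toolpath
G21 ; units = mm
G90 ; absolute positioning
G28 ; home
; layer 1
G0 Z5.000
G0 X0.000 Y0.000
G1 X24.000 Y0.000
G1 X24.000 Y23.000
G1 X0.000 Y23.000
G1 X0.000 Y0.000
; layer 2
G0 Z10.000
G0 X0.000 Y0.000
G1 X24.000 Y0.000
G1 X24.000 Y23.000
G1 X0.000 Y23.000
G1 X0.000 Y0.000
; layer 3
G0 Z15.000
G0 X0.000 Y0.000
G1 X24.000 Y0.000
G1 X24.000 Y23.000
G1 X0.000 Y23.000
G1 X0.000 Y0.000
M2 ; end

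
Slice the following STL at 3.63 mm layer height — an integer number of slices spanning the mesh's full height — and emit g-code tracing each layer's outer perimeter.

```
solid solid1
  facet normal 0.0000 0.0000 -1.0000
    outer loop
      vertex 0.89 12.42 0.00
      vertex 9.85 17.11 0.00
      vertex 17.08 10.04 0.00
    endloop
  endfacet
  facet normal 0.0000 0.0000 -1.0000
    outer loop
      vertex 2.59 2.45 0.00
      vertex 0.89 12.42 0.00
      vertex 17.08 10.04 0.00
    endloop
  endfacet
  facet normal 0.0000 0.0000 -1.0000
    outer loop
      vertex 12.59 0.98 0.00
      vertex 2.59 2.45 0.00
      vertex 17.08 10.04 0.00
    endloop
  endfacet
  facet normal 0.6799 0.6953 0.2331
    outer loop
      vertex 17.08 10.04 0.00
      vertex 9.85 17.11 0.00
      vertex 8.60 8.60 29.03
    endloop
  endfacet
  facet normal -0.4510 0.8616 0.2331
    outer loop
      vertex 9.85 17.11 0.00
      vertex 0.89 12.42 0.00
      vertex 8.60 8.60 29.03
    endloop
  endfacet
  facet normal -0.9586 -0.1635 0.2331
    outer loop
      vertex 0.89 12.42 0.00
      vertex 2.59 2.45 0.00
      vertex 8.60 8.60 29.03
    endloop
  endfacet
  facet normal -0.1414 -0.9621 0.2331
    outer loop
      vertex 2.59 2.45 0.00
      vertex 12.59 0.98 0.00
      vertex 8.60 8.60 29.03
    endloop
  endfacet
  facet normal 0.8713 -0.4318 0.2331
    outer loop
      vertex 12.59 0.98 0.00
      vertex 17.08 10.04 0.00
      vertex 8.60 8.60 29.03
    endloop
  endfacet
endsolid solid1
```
; perimeter-only toolpath
G21 ; units = mm
G90 ; absolute positioning
G28 ; home
; layer 1
G0 Z3.63
G0 X16.02 Y9.86
G1 X9.69 Y16.05
G1 X1.85 Y11.94
G1 X3.34 Y3.22
G1 X12.09 Y1.93
G1 X16.02 Y9.86
; layer 2
G0 Z7.26
G0 X14.96 Y9.68
G1 X9.54 Y14.98
G1 X2.82 Y11.46
G1 X4.09 Y3.99
G1 X11.59 Y2.88
G1 X14.96 Y9.68
; layer 3
G0 Z10.89
G0 X13.90 Y9.50
G1 X9.38 Y13.92
G1 X3.78 Y10.99
G1 X4.84 Y4.76
G1 X11.09 Y3.84
G1 X13.90 Y9.50
; layer 4
G0 Z14.52
G0 X12.84 Y9.32
G1 X9.22 Y12.86
G1 X4.75 Y10.51
G1 X5.59 Y5.53
G1 X10.59 Y4.79
G1 X12.84 Y9.32
; layer 5
G0 Z18.14
G0 X11.78 Y9.14
G1 X9.07 Y11.79
G1 X5.71 Y10.03
G1 X6.35 Y6.29
G1 X10.10 Y5.74
G1 X11.78 Y9.14
; layer 6
G0 Z21.77
G0 X10.72 Y8.96
G1 X8.91 Y10.73
G1 X6.67 Y9.55
G1 X7.10 Y7.06
G1 X9.60 Y6.69
G1 X10.72 Y8.96
; layer 7
G0 Z25.40
G0 X9.66 Y8.78
G1 X8.76 Y9.66
G1 X7.64 Y9.08
G1 X7.85 Y7.83
G1 X9.10 Y7.65
G1 X9.66 Y8.78
M2 ; end

The solid is a regular 5-sided pyramid, base circumscribed radius ≈ 8.6 mm, apex at z ≈ 29 mm. Slicing at Δz = 3.63 mm — 8 equal slices spanning the solid's height, so layer i sits at z = i·h/8 — gives 7 non-empty perimeters. Each is a 5-segment closed polygon; G0 lifts to the layer z and rapids to the start vertex, then G1 traces the edges. The cross-section shrinks linearly with z (the slice at the apex is degenerate and omitted).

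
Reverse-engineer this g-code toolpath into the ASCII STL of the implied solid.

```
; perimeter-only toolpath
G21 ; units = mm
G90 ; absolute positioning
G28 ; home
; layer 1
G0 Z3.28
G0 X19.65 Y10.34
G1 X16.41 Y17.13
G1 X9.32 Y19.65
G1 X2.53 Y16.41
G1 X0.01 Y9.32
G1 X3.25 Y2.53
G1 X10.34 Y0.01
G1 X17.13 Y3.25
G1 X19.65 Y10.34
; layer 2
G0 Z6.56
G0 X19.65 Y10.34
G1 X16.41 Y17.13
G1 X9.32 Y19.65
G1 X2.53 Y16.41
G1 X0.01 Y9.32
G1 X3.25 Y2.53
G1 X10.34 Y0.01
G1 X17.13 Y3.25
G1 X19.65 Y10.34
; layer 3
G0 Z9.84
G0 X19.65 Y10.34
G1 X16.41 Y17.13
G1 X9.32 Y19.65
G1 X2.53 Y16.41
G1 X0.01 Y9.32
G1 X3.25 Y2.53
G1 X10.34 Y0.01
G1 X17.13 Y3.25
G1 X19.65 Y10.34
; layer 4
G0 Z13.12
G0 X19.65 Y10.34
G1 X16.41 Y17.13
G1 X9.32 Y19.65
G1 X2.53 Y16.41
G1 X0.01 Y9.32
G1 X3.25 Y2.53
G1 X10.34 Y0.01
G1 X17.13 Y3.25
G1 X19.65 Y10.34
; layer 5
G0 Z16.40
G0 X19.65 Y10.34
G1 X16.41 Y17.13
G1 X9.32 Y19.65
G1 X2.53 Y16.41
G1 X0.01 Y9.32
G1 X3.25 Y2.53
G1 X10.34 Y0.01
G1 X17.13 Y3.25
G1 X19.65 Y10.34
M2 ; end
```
solid part
  facet normal 0.0000 0.0000 -1.0000
    outer loop
      vertex 9.32 19.65 0.00
      vertex 16.41 17.13 0.00
      vertex 19.65 10.34 0.00
    endloop
  endfacet
  facet normal 0.0000 0.0000 -1.0000
    outer loop
      vertex 2.53 16.41 0.00
      vertex 9.32 19.65 0.00
      vertex 19.65 10.34 0.00
    endloop
  endfacet
  facet normal 0.0000 0.0000 -1.0000
    outer loop
      vertex 0.01 9.32 0.00
      vertex 2.53 16.41 0.00
      vertex 19.65 10.34 0.00
    endloop
  endfacet
  facet normal 0.0000 0.0000 -1.0000
    outer loop
      vertex 3.25 2.53 0.00
      vertex 0.01 9.32 0.00
      vertex 19.65 10.34 0.00
    endloop
  endfacet
  facet normal 0.0000 0.0000 -1.0000
    outer loop
      vertex 10.34 0.01 0.00
      vertex 3.25 2.53 0.00
      vertex 19.65 10.34 0.00
    endloop
  endfacet
  facet normal 0.0000 0.0000 -1.0000
    outer loop
      vertex 17.13 3.25 0.00
      vertex 10.34 0.01 0.00
      vertex 19.65 10.34 0.00
    endloop
  endfacet
  facet normal 0.0000 0.0000 1.0000
    outer loop
      vertex 19.65 10.34 16.40
      vertex 16.41 17.13 16.40
      vertex 9.32 19.65 16.40
    endloop
  endfacet
  facet normal 0.0000 0.0000 1.0000
    outer loop
      vertex 19.65 10.34 16.40
      vertex 9.32 19.65 16.40
      vertex 2.53 16.41 16.40
    endloop
  endfacet
  facet normal 0.0000 0.0000 1.0000
    outer loop
      vertex 19.65 10.34 16.40
      vertex 2.53 16.41 16.40
      vertex 0.01 9.32 16.40
    endloop
  endfacet
  facet normal 0.0000 0.0000 1.0000
    outer loop
      vertex 19.65 10.34 16.40
      vertex 0.01 9.32 16.40
      vertex 3.25 2.53 16.40
    endloop
  endfacet
  facet normal 0.0000 0.0000 1.0000
    outer loop
      vertex 19.65 10.34 16.40
      vertex 3.25 2.53 16.40
      vertex 10.34 0.01 16.40
    endloop
  endfacet
  facet normal 0.0000 0.0000 1.0000
    outer loop
      vertex 19.65 10.34 16.40
      vertex 10.34 0.01 16.40
      vertex 17.13 3.25 16.40
    endloop
  endfacet
  facet normal 0.9025 0.4307 0.0000
    outer loop
      vertex 19.65 10.34 0.00
      vertex 16.41 17.13 0.00
      vertex 16.41 17.13 16.40
    endloop
  endfacet
  facet normal 0.9025 0.4307 0.0000
    outer loop
      vertex 19.65 10.34 0.00
      vertex 16.41 17.13 16.40
      vertex 19.65 10.34 16.40
    endloop
  endfacet
  facet normal 0.3349 0.9423 0.0000
    outer loop
      vertex 16.41 17.13 0.00
      vertex 9.32 19.65 0.00
      vertex 9.32 19.65 16.40
    endloop
  endfacet
  facet normal 0.3349 0.9423 0.0000
    outer loop
      vertex 16.41 17.13 0.00
      vertex 9.32 19.65 16.40
      vertex 16.41 17.13 16.40
    endloop
  endfacet
  facet normal -0.4307 0.9025 0.0000
    outer loop
      vertex 9.32 19.65 0.00
      vertex 2.53 16.41 0.00
      vertex 2.53 16.41 16.40
    endloop
  endfacet
  facet normal -0.4307 0.9025 0.0000
    outer loop
      vertex 9.32 19.65 0.00
      vertex 2.53 16.41 16.40
      vertex 9.32 19.65 16.40
    endloop
  endfacet
  facet normal -0.9423 0.3349 0.0000
    outer loop
      vertex 2.53 16.41 0.00
      vertex 0.01 9.32 0.00
      vertex 0.01 9.32 16.40
    endloop
  endfacet
  facet normal -0.9423 0.3349 0.0000
    outer loop
      vertex 2.53 16.41 0.00
      vertex 0.01 9.32 16.40
      vertex 2.53 16.41 16.40
    endloop
  endfacet
  facet normal -0.9025 -0.4307 0.0000
    outer loop
      vertex 0.01 9.32 0.00
      vertex 3.25 2.53 0.00
      vertex 3.25 2.53 16.40
    endloop
  endfacet
  facet normal -0.9025 -0.4307 0.0000
    outer loop
      vertex 0.01 9.32 0.00
      vertex 3.25 2.53 16.40
      vertex 0.01 9.32 16.40
    endloop
  endfacet
  facet normal -0.3349 -0.9423 0.0000
    outer loop
      vertex 3.25 2.53 0.00
      vertex 10.34 0.01 0.00
      vertex 10.34 0.01 16.40
    endloop
  endfacet
  facet normal -0.3349 -0.9423 0.0000
    outer loop
      vertex 3.25 2.53 0.00
      vertex 10.34 0.01 16.40
      vertex 3.25 2.53 16.40
    endloop
  endfacet
  facet normal 0.4307 -0.9025 0.0000
    outer loop
      vertex 10.34 0.01 0.00
      vertex 17.13 3.25 0.00
      vertex 17.13 3.25 16.40
    endloop
  endfacet
  facet normal 0.4307 -0.9025 0.0000
    outer loop
      vertex 10.34 0.01 0.00
      vertex 17.13 3.25 16.40
      vertex 10.34 0.01 16.40
    endloop
  endfacet
  facet normal 0.9423 -0.3349 0.0000
    outer loop
      vertex 17.13 3.25 0.00
      vertex 19.65 10.34 0.00
      vertex 19.65 10.34 16.40
    endloop
  endfacet
  facet normal 0.9423 -0.3349 0.0000
    outer loop
      vertex 17.13 3.25 0.00
      vertex 19.65 10.34 16.40
      vertex 17.13 3.25 16.40
    endloop
  endfacet
endsolid part

The G0 Z moves step by Δz≈3.28 mm. Every layer's G1 loop is the same polygon, so the solid is a straight extrusion of it from z=0 to z≈16.4. Closing with flat bottom and top caps and triangulating gives 28 facets — a regular 8-sided prism (a cylinder approximated with 8 flat sides), circumscribed radius ≈ 9.83 mm, height ≈ 16.4 mm.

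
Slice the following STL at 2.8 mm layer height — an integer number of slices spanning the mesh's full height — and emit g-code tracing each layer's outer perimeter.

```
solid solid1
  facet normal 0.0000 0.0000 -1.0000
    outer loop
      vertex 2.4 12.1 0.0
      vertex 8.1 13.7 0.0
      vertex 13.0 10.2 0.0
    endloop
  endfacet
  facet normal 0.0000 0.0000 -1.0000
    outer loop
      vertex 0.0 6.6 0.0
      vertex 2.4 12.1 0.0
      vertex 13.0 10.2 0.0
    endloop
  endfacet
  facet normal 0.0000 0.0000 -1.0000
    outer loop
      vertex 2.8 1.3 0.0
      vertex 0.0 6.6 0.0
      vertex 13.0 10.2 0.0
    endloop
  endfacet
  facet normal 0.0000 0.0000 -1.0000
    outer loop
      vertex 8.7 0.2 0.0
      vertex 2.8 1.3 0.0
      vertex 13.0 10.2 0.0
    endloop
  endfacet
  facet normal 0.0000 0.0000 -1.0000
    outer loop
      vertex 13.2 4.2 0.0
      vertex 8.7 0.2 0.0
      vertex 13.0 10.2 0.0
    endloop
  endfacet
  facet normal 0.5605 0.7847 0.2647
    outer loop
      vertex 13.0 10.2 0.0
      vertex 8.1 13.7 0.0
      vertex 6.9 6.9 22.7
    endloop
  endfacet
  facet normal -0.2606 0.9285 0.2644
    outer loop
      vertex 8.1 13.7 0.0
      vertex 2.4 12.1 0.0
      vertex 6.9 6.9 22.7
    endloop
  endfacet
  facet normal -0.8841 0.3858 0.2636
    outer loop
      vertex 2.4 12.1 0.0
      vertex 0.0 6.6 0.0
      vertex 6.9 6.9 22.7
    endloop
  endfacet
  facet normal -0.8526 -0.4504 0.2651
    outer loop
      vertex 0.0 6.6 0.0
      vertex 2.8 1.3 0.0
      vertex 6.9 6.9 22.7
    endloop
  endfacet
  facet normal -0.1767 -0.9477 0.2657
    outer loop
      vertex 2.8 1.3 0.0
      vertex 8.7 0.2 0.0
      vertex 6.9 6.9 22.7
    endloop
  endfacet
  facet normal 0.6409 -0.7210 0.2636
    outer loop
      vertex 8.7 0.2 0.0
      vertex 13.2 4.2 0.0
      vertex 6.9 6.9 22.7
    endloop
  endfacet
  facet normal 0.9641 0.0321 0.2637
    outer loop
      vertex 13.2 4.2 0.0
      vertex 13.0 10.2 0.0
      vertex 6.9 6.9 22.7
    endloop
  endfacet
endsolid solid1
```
; perimeter-only toolpath
G21 ; units = mm
G90 ; absolute positioning
G28 ; home
; layer 1
G0 Z2.8
G0 X12.2 Y9.8
G1 X7.9 Y12.8
G1 X3.0 Y11.5
G1 X0.9 Y6.6
G1 X3.3 Y2.0
G1 X8.5 Y1.0
G1 X12.4 Y4.5
G1 X12.2 Y9.8
; layer 2
G0 Z5.7
G0 X11.5 Y9.4
G1 X7.8 Y12.0
G1 X3.5 Y10.8
G1 X1.7 Y6.7
G1 X3.8 Y2.7
G1 X8.2 Y1.9
G1 X11.6 Y4.9
G1 X11.5 Y9.4
; layer 3
G0 Z8.5
G0 X10.7 Y9.0
G1 X7.7 Y11.2
G1 X4.1 Y10.2
G1 X2.6 Y6.7
G1 X4.3 Y3.4
G1 X8.0 Y2.7
G1 X10.8 Y5.2
G1 X10.7 Y9.0
; layer 4
G0 Z11.3
G0 X9.9 Y8.6
G1 X7.5 Y10.3
G1 X4.7 Y9.5
G1 X3.5 Y6.8
G1 X4.8 Y4.1
G1 X7.8 Y3.6
G1 X10.1 Y5.6
G1 X9.9 Y8.6
; layer 5
G0 Z14.2
G0 X9.2 Y8.1
G1 X7.3 Y9.4
G1 X5.2 Y8.8
G1 X4.3 Y6.8
G1 X5.4 Y4.8
G1 X7.6 Y4.4
G1 X9.3 Y5.9
G1 X9.2 Y8.1
; layer 6
G0 Z17.0
G0 X8.4 Y7.7
G1 X7.2 Y8.6
G1 X5.8 Y8.2
G1 X5.2 Y6.8
G1 X5.9 Y5.5
G1 X7.4 Y5.2
G1 X8.5 Y6.2
G1 X8.4 Y7.7
; layer 7
G0 Z19.9
G0 X7.7 Y7.3
G1 X7.1 Y7.8
G1 X6.3 Y7.5
G1 X6.0 Y6.9
G1 X6.4 Y6.2
G1 X7.1 Y6.1
G1 X7.7 Y6.6
G1 X7.7 Y7.3
M2 ; end

The solid is a regular 7-sided pyramid, base circumscribed radius ≈ 6.9 mm, apex at z ≈ 22.7 mm. Slicing at Δz = 2.8 mm — 8 equal slices spanning the solid's height, so layer i sits at z = i·h/8 — gives 7 non-empty perimeters. Each is a 7-segment closed polygon; G0 lifts to the layer z and rapids to the start vertex, then G1 traces the edges. The cross-section shrinks linearly with z (the slice at the apex is degenerate and omitted).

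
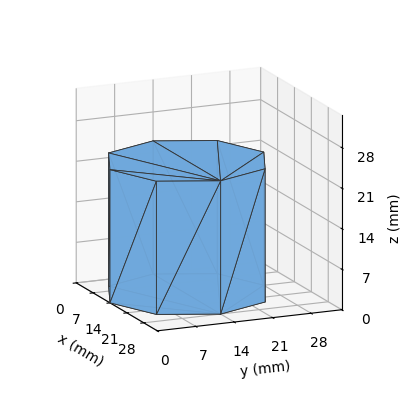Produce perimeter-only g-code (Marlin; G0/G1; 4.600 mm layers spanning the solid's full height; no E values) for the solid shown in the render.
Reading the render: the shape is a regular 8-sided prism (a cylinder approximated with 8 flat sides), circumscribed radius ≈ 14 mm, height ≈ 23 mm (dimensions read to the nearest mm from the axis ticks). For the g-code, the solid's height is divided into equal slices at the stated Δz and each level perimeter traced with G1 moves after a G0 lift.

; perimeter-only toolpath
G21 ; units = mm
G90 ; absolute positioning
G28 ; home
; layer 1
G0 Z4.600
G0 X28.000 Y14.000
G1 X23.899 Y23.899
G1 X14.000 Y28.000
G1 X4.101 Y23.899
G1 X0.000 Y14.000
G1 X4.101 Y4.101
G1 X14.000 Y0.000
G1 X23.899 Y4.101
G1 X28.000 Y14.000
; layer 2
G0 Z9.200
G0 X28.000 Y14.000
G1 X23.899 Y23.899
G1 X14.000 Y28.000
G1 X4.101 Y23.899
G1 X0.000 Y14.000
G1 X4.101 Y4.101
G1 X14.000 Y0.000
G1 X23.899 Y4.101
G1 X28.000 Y14.000
; layer 3
G0 Z13.800
G0 X28.000 Y14.000
G1 X23.899 Y23.899
G1 X14.000 Y28.000
G1 X4.101 Y23.899
G1 X0.000 Y14.000
G1 X4.101 Y4.101
G1 X14.000 Y0.000
G1 X23.899 Y4.101
G1 X28.000 Y14.000
; layer 4
G0 Z18.400
G0 X28.000 Y14.000
G1 X23.899 Y23.899
G1 X14.000 Y28.000
G1 X4.101 Y23.899
G1 X0.000 Y14.000
G1 X4.101 Y4.101
G1 X14.000 Y0.000
G1 X23.899 Y4.101
G1 X28.000 Y14.000
; layer 5
G0 Z23.000
G0 X28.000 Y14.000
G1 X23.899 Y23.899
G1 X14.000 Y28.000
G1 X4.101 Y23.899
G1 X0.000 Y14.000
G1 X4.101 Y4.101
G1 X14.000 Y0.000
G1 X23.899 Y4.101
G1 X28.000 Y14.000
M2 ; end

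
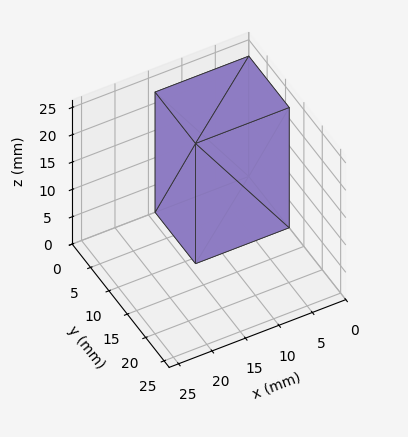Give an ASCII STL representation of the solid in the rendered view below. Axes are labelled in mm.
Reading the render: the shape is a rectangular box, roughly 14 × 11 mm footprint and 22 mm tall (dimensions read to the nearest mm from the axis ticks). For the STL, each face is triangulated and given an outward normal.

solid part
  facet normal 0.0000 0.0000 -1.0000
    outer loop
      vertex 14.0 11.0 0.0
      vertex 14.0 0.0 0.0
      vertex 0.0 0.0 0.0
    endloop
  endfacet
  facet normal 0.0000 0.0000 -1.0000
    outer loop
      vertex 0.0 11.0 0.0
      vertex 14.0 11.0 0.0
      vertex 0.0 0.0 0.0
    endloop
  endfacet
  facet normal 0.0000 0.0000 1.0000
    outer loop
      vertex 0.0 0.0 22.0
      vertex 14.0 0.0 22.0
      vertex 14.0 11.0 22.0
    endloop
  endfacet
  facet normal 0.0000 0.0000 1.0000
    outer loop
      vertex 0.0 0.0 22.0
      vertex 14.0 11.0 22.0
      vertex 0.0 11.0 22.0
    endloop
  endfacet
  facet normal 0.0000 -1.0000 0.0000
    outer loop
      vertex 0.0 0.0 0.0
      vertex 14.0 0.0 0.0
      vertex 14.0 0.0 22.0
    endloop
  endfacet
  facet normal 0.0000 -1.0000 0.0000
    outer loop
      vertex 0.0 0.0 0.0
      vertex 14.0 0.0 22.0
      vertex 0.0 0.0 22.0
    endloop
  endfacet
  facet normal 0.0000 1.0000 0.0000
    outer loop
      vertex 14.0 11.0 22.0
      vertex 14.0 11.0 0.0
      vertex 0.0 11.0 0.0
    endloop
  endfacet
  facet normal 0.0000 1.0000 0.0000
    outer loop
      vertex 0.0 11.0 22.0
      vertex 14.0 11.0 22.0
      vertex 0.0 11.0 0.0
    endloop
  endfacet
  facet normal -1.0000 0.0000 0.0000
    outer loop
      vertex 0.0 11.0 22.0
      vertex 0.0 11.0 0.0
      vertex 0.0 0.0 0.0
    endloop
  endfacet
  facet normal -1.0000 0.0000 0.0000
    outer loop
      vertex 0.0 0.0 22.0
      vertex 0.0 11.0 22.0
      vertex 0.0 0.0 0.0
    endloop
  endfacet
  facet normal 1.0000 0.0000 0.0000
    outer loop
      vertex 14.0 0.0 0.0
      vertex 14.0 11.0 0.0
      vertex 14.0 11.0 22.0
    endloop
  endfacet
  facet normal 1.0000 0.0000 0.0000
    outer loop
      vertex 14.0 0.0 0.0
      vertex 14.0 11.0 22.0
      vertex 14.0 0.0 22.0
    endloop
  endfacet
endsolid part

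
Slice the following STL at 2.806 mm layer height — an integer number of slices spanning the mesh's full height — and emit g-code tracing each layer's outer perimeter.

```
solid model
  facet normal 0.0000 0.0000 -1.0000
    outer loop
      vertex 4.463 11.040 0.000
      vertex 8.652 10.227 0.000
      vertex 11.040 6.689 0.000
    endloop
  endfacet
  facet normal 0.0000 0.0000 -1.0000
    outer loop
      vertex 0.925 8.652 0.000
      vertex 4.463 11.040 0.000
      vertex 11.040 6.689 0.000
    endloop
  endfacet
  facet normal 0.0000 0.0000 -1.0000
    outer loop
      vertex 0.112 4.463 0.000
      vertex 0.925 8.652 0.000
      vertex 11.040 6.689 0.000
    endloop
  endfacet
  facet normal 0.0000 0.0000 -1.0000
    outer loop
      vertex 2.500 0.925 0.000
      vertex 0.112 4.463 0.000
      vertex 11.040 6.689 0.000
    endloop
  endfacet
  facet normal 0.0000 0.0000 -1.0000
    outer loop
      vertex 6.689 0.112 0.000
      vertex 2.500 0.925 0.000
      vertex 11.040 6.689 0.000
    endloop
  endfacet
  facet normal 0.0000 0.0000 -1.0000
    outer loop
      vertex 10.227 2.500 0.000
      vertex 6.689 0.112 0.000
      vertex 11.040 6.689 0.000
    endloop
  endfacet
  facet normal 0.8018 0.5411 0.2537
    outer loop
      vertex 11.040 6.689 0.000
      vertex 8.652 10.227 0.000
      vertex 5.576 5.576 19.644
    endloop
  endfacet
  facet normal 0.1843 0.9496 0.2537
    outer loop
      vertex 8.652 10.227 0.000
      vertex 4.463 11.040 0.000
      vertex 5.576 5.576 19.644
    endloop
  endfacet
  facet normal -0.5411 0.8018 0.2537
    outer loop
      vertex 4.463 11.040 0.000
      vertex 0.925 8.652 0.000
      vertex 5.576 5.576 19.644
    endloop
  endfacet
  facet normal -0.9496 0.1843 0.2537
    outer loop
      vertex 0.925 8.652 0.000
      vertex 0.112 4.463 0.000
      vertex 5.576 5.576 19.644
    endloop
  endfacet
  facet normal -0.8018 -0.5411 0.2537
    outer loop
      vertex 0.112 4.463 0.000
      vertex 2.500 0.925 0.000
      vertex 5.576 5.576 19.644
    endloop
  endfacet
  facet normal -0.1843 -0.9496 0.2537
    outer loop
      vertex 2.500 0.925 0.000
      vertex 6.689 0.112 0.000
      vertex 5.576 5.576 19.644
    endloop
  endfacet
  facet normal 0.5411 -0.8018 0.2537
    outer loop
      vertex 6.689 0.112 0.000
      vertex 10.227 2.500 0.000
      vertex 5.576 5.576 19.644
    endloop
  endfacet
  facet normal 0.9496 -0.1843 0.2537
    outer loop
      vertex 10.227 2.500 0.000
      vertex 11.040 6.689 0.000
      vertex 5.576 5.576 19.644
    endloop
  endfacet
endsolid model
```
; perimeter-only toolpath
G21 ; units = mm
G90 ; absolute positioning
G28 ; home
; layer 1
G0 Z2.806
G0 X10.259 Y6.530
G1 X8.213 Y9.563
G1 X4.622 Y10.259
G1 X1.589 Y8.213
G1 X0.893 Y4.622
G1 X2.939 Y1.589
G1 X6.530 Y0.893
G1 X9.563 Y2.939
G1 X10.259 Y6.530
; layer 2
G0 Z5.613
G0 X9.479 Y6.371
G1 X7.773 Y8.898
G1 X4.781 Y9.479
G1 X2.254 Y7.773
G1 X1.673 Y4.781
G1 X3.379 Y2.254
G1 X6.371 Y1.673
G1 X8.898 Y3.379
G1 X9.479 Y6.371
; layer 3
G0 Z8.419
G0 X8.698 Y6.212
G1 X7.334 Y8.234
G1 X4.940 Y8.698
G1 X2.918 Y7.334
G1 X2.454 Y4.940
G1 X3.818 Y2.918
G1 X6.212 Y2.454
G1 X8.234 Y3.818
G1 X8.698 Y6.212
; layer 4
G0 Z11.225
G0 X7.918 Y6.053
G1 X6.894 Y7.569
G1 X5.099 Y7.918
G1 X3.583 Y6.894
G1 X3.234 Y5.099
G1 X4.258 Y3.583
G1 X6.053 Y3.234
G1 X7.569 Y4.258
G1 X7.918 Y6.053
; layer 5
G0 Z14.031
G0 X7.137 Y5.894
G1 X6.455 Y6.905
G1 X5.258 Y7.137
G1 X4.247 Y6.455
G1 X4.015 Y5.258
G1 X4.697 Y4.247
G1 X5.894 Y4.015
G1 X6.905 Y4.697
G1 X7.137 Y5.894
; layer 6
G0 Z16.838
G0 X6.357 Y5.735
G1 X6.015 Y6.240
G1 X5.417 Y6.357
G1 X4.912 Y6.015
G1 X4.795 Y5.417
G1 X5.137 Y4.912
G1 X5.735 Y4.795
G1 X6.240 Y5.137
G1 X6.357 Y5.735
M2 ; end

The solid is a regular 8-sided pyramid, base circumscribed radius ≈ 5.58 mm, apex at z ≈ 19.6 mm. Slicing at Δz = 2.806 mm — 7 equal slices spanning the solid's height, so layer i sits at z = i·h/7 — gives 6 non-empty perimeters. Each is a 8-segment closed polygon; G0 lifts to the layer z and rapids to the start vertex, then G1 traces the edges. The cross-section shrinks linearly with z (the slice at the apex is degenerate and omitted).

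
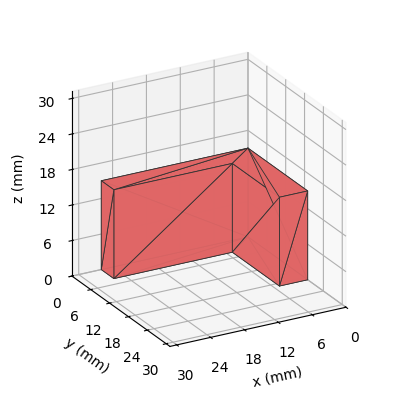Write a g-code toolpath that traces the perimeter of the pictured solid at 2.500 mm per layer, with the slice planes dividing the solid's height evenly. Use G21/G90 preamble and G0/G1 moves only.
Reading the render: the shape is an L-shaped prism: outer 26 × 19 mm, arm thicknesses ≈ 4 mm (horizontal) and 5 mm (vertical), extruded 15 mm in z (dimensions read to the nearest mm from the axis ticks). For the g-code, the solid's height is divided into equal slices at the stated Δz and each level perimeter traced with G1 moves after a G0 lift.

; perimeter-only toolpath
G21 ; units = mm
G90 ; absolute positioning
G28 ; home
; layer 1
G0 Z2.500
G0 X0.000 Y0.000
G1 X26.000 Y0.000
G1 X26.000 Y4.000
G1 X5.000 Y4.000
G1 X5.000 Y19.000
G1 X0.000 Y19.000
G1 X0.000 Y0.000
; layer 2
G0 Z5.000
G0 X0.000 Y0.000
G1 X26.000 Y0.000
G1 X26.000 Y4.000
G1 X5.000 Y4.000
G1 X5.000 Y19.000
G1 X0.000 Y19.000
G1 X0.000 Y0.000
; layer 3
G0 Z7.500
G0 X0.000 Y0.000
G1 X26.000 Y0.000
G1 X26.000 Y4.000
G1 X5.000 Y4.000
G1 X5.000 Y19.000
G1 X0.000 Y19.000
G1 X0.000 Y0.000
; layer 4
G0 Z10.000
G0 X0.000 Y0.000
G1 X26.000 Y0.000
G1 X26.000 Y4.000
G1 X5.000 Y4.000
G1 X5.000 Y19.000
G1 X0.000 Y19.000
G1 X0.000 Y0.000
; layer 5
G0 Z12.500
G0 X0.000 Y0.000
G1 X26.000 Y0.000
G1 X26.000 Y4.000
G1 X5.000 Y4.000
G1 X5.000 Y19.000
G1 X0.000 Y19.000
G1 X0.000 Y0.000
; layer 6
G0 Z15.000
G0 X0.000 Y0.000
G1 X26.000 Y0.000
G1 X26.000 Y4.000
G1 X5.000 Y4.000
G1 X5.000 Y19.000
G1 X0.000 Y19.000
G1 X0.000 Y0.000
M2 ; end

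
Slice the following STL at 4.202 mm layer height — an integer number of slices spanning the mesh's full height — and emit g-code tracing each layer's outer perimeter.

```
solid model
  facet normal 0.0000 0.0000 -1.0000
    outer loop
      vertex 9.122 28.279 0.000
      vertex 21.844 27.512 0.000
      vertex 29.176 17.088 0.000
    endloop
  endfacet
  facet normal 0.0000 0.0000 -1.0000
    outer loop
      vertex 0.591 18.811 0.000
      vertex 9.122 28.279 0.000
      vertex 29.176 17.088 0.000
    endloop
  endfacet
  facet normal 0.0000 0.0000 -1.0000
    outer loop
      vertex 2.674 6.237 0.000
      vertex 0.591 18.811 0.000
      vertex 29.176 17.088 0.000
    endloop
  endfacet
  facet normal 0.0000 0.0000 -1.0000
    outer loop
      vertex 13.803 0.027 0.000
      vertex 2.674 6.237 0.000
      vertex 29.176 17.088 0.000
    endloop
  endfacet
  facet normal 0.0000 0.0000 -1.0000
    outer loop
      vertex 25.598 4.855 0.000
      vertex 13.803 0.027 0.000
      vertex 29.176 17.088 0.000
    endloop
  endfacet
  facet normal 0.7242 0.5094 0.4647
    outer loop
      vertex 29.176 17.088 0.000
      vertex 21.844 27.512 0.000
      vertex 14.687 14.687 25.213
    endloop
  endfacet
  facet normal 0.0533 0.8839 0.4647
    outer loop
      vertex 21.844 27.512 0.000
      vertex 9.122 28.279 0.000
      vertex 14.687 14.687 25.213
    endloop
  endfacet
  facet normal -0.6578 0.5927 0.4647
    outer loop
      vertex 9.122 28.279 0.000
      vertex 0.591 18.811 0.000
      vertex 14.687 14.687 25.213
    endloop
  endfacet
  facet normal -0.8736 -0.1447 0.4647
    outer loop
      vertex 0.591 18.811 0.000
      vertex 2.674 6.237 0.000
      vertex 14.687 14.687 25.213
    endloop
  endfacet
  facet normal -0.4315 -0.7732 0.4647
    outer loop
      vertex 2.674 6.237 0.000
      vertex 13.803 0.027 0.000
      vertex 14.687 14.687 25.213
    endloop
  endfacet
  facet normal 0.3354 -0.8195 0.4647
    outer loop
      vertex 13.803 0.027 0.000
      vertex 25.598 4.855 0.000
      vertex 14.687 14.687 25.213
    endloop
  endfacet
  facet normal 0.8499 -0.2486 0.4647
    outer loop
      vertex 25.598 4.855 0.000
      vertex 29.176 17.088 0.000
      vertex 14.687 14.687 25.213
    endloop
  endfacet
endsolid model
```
; perimeter-only toolpath
G21 ; units = mm
G90 ; absolute positioning
G28 ; home
; layer 1
G0 Z4.202
G0 X26.761 Y16.688
G1 X20.651 Y25.375
G1 X10.049 Y26.014
G1 X2.940 Y18.124
G1 X4.676 Y7.645
G1 X13.950 Y2.470
G1 X23.779 Y6.494
G1 X26.761 Y16.688
; layer 2
G0 Z8.404
G0 X24.346 Y16.288
G1 X19.458 Y23.237
G1 X10.977 Y23.748
G1 X5.290 Y17.436
G1 X6.678 Y9.054
G1 X14.098 Y4.914
G1 X21.961 Y8.132
G1 X24.346 Y16.288
; layer 3
G0 Z12.607
G0 X21.931 Y15.887
G1 X18.265 Y21.099
G1 X11.904 Y21.483
G1 X7.639 Y16.749
G1 X8.681 Y10.462
G1 X14.245 Y7.357
G1 X20.142 Y9.771
G1 X21.931 Y15.887
; layer 4
G0 Z16.809
G0 X19.517 Y15.487
G1 X17.073 Y18.962
G1 X12.832 Y19.218
G1 X9.988 Y16.062
G1 X10.683 Y11.870
G1 X14.392 Y9.800
G1 X18.324 Y11.410
G1 X19.517 Y15.487
; layer 5
G0 Z21.011
G0 X17.102 Y15.087
G1 X15.880 Y16.825
G1 X13.759 Y16.952
G1 X12.338 Y15.374
G1 X12.685 Y13.279
G1 X14.540 Y12.244
G1 X16.505 Y13.048
G1 X17.102 Y15.087
M2 ; end

The solid is a regular 7-sided pyramid, base circumscribed radius ≈ 14.7 mm, apex at z ≈ 25.2 mm. Slicing at Δz = 4.202 mm — 6 equal slices spanning the solid's height, so layer i sits at z = i·h/6 — gives 5 non-empty perimeters. Each is a 7-segment closed polygon; G0 lifts to the layer z and rapids to the start vertex, then G1 traces the edges. The cross-section shrinks linearly with z (the slice at the apex is degenerate and omitted).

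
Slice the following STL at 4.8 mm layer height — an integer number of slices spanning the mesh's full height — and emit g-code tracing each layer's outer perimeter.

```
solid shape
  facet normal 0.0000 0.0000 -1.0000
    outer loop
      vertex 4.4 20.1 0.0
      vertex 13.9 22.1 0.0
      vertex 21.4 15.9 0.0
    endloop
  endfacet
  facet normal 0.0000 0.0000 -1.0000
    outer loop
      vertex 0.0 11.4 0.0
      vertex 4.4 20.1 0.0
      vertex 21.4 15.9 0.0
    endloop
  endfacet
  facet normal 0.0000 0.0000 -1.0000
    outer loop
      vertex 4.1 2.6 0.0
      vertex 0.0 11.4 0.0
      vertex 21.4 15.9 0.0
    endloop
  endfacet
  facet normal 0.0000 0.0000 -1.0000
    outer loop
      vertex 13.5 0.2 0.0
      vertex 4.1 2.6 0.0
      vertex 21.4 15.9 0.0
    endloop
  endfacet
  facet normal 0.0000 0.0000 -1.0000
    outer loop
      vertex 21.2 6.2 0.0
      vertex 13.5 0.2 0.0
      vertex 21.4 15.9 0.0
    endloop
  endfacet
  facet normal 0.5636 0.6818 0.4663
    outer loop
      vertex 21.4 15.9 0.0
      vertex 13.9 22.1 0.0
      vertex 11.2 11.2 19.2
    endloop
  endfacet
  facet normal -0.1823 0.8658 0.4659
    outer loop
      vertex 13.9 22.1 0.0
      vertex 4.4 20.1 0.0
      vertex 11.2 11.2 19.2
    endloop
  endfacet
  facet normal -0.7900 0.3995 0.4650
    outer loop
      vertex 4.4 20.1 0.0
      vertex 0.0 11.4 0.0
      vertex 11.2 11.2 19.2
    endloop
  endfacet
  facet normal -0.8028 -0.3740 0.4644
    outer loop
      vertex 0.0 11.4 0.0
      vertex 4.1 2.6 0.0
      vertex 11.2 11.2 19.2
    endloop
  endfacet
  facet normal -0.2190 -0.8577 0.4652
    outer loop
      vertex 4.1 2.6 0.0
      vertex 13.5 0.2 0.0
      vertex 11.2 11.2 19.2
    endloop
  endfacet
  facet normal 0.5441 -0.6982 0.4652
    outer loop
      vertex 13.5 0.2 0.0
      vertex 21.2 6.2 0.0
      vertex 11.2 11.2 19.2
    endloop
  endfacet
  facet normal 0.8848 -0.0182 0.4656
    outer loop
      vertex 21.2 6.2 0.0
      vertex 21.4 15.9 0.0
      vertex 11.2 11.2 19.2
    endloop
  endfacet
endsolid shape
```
; perimeter-only toolpath
G21 ; units = mm
G90 ; absolute positioning
G28 ; home
; layer 1
G0 Z4.8
G0 X18.8 Y14.7
G1 X13.2 Y19.4
G1 X6.1 Y17.9
G1 X2.8 Y11.4
G1 X5.9 Y4.8
G1 X12.9 Y2.9
G1 X18.7 Y7.5
G1 X18.8 Y14.7
; layer 2
G0 Z9.6
G0 X16.3 Y13.6
G1 X12.6 Y16.6
G1 X7.8 Y15.7
G1 X5.6 Y11.3
G1 X7.6 Y6.9
G1 X12.3 Y5.7
G1 X16.2 Y8.7
G1 X16.3 Y13.6
; layer 3
G0 Z14.4
G0 X13.7 Y12.4
G1 X11.9 Y13.9
G1 X9.5 Y13.4
G1 X8.4 Y11.2
G1 X9.4 Y9.0
G1 X11.8 Y8.4
G1 X13.7 Y9.9
G1 X13.7 Y12.4
M2 ; end

The solid is a regular 7-sided pyramid, base circumscribed radius ≈ 11.2 mm, apex at z ≈ 19.2 mm. Slicing at Δz = 4.8 mm — 4 equal slices spanning the solid's height, so layer i sits at z = i·h/4 — gives 3 non-empty perimeters. Each is a 7-segment closed polygon; G0 lifts to the layer z and rapids to the start vertex, then G1 traces the edges. The cross-section shrinks linearly with z (the slice at the apex is degenerate and omitted).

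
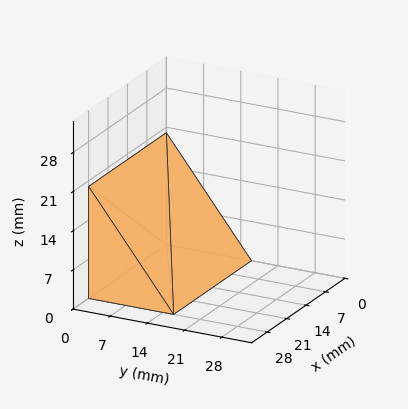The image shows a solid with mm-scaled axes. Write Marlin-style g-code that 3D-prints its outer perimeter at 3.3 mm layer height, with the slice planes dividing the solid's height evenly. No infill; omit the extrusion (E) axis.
Reading the render: the shape is a wedge (ramp): 28 × 16 mm base, rising to 20 mm along the y=0 edge and sloping linearly to z=0 at y=16 (dimensions read to the nearest mm from the axis ticks). For the g-code, the solid's height is divided into equal slices at the stated Δz and each level perimeter traced with G1 moves after a G0 lift.

; perimeter-only toolpath
G21 ; units = mm
G90 ; absolute positioning
G28 ; home
; layer 1
G0 Z3.3
G0 X0.0 Y0.0
G1 X28.0 Y0.0
G1 X28.0 Y13.3
G1 X0.0 Y13.3
G1 X0.0 Y0.0
; layer 2
G0 Z6.7
G0 X0.0 Y0.0
G1 X28.0 Y0.0
G1 X28.0 Y10.7
G1 X0.0 Y10.7
G1 X0.0 Y0.0
; layer 3
G0 Z10.0
G0 X0.0 Y0.0
G1 X28.0 Y0.0
G1 X28.0 Y8.0
G1 X0.0 Y8.0
G1 X0.0 Y0.0
; layer 4
G0 Z13.3
G0 X0.0 Y0.0
G1 X28.0 Y0.0
G1 X28.0 Y5.3
G1 X0.0 Y5.3
G1 X0.0 Y0.0
; layer 5
G0 Z16.7
G0 X0.0 Y0.0
G1 X28.0 Y0.0
G1 X28.0 Y2.7
G1 X0.0 Y2.7
G1 X0.0 Y0.0
M2 ; end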